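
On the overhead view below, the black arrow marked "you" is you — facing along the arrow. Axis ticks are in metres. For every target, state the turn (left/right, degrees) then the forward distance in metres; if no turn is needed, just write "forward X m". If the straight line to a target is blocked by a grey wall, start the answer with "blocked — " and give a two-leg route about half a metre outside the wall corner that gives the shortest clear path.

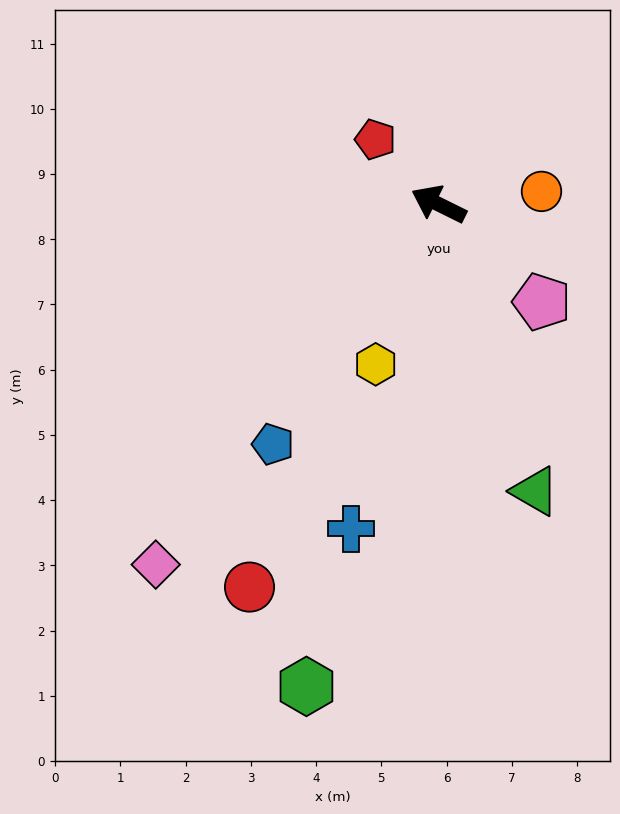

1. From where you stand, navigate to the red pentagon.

turn right 19°, forward 1.4 m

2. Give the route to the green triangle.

turn left 135°, forward 4.6 m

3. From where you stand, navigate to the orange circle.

turn right 147°, forward 1.6 m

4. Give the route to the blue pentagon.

turn left 82°, forward 4.5 m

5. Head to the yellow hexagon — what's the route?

turn left 95°, forward 2.6 m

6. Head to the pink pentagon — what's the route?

turn left 163°, forward 2.2 m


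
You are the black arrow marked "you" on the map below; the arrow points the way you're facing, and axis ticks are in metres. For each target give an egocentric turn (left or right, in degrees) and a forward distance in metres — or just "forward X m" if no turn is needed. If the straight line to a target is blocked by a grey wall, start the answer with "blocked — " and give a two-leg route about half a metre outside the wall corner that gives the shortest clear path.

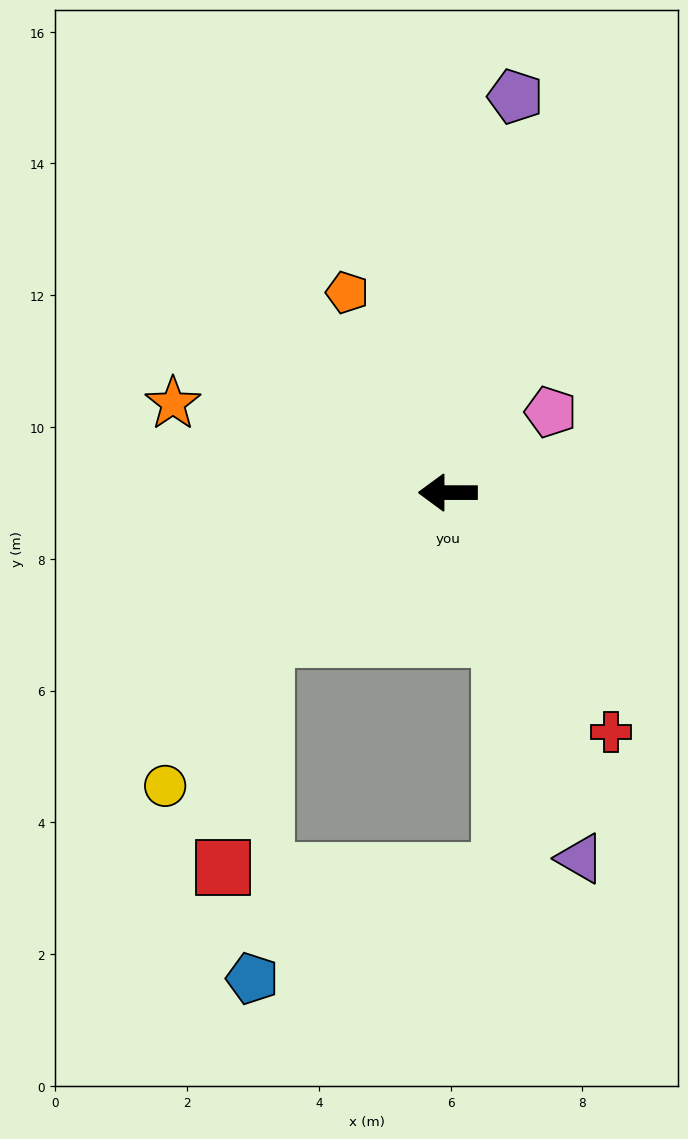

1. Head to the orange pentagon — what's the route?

turn right 63°, forward 3.4 m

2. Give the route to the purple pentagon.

turn right 100°, forward 6.1 m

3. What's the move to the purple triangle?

turn left 110°, forward 5.9 m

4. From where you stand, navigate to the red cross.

turn left 124°, forward 4.4 m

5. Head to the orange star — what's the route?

turn right 18°, forward 4.4 m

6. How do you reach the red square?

blocked — turn left 39°, forward 3.5 m, then turn left 40°, forward 3.5 m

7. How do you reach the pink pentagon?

turn right 142°, forward 2.0 m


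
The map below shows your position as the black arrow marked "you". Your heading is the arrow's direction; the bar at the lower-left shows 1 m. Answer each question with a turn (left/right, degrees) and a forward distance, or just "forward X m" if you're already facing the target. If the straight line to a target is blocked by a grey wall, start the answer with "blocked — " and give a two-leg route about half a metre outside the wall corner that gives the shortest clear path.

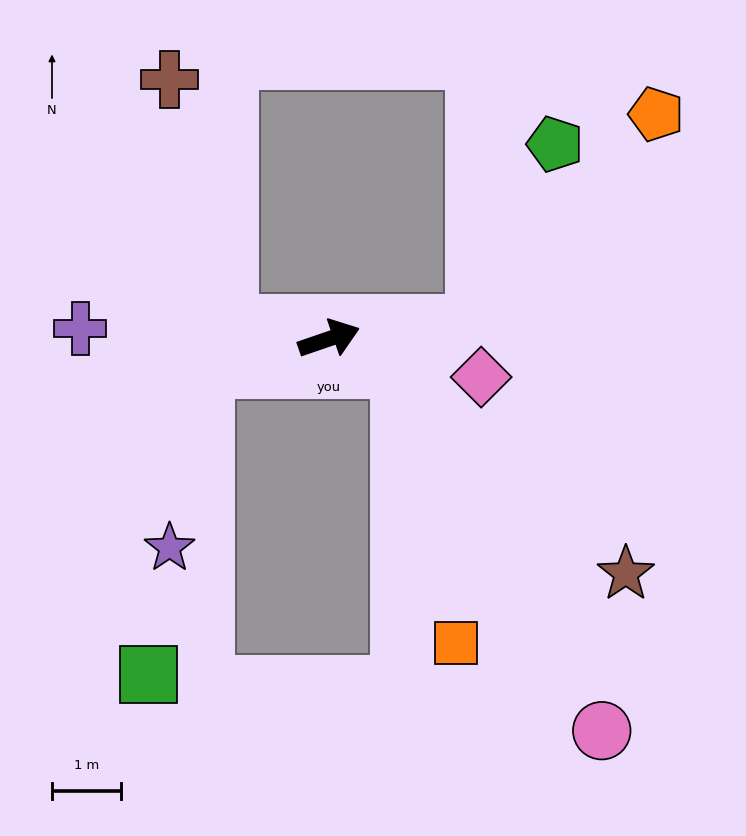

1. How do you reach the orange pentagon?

blocked — turn right 13°, forward 2.1 m, then turn left 43°, forward 4.0 m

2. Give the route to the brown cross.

blocked — turn left 153°, forward 1.5 m, then turn right 68°, forward 3.6 m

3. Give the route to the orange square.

blocked — turn right 42°, forward 1.1 m, then turn right 56°, forward 4.0 m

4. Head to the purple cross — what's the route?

turn left 159°, forward 3.6 m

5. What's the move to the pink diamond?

turn right 33°, forward 2.3 m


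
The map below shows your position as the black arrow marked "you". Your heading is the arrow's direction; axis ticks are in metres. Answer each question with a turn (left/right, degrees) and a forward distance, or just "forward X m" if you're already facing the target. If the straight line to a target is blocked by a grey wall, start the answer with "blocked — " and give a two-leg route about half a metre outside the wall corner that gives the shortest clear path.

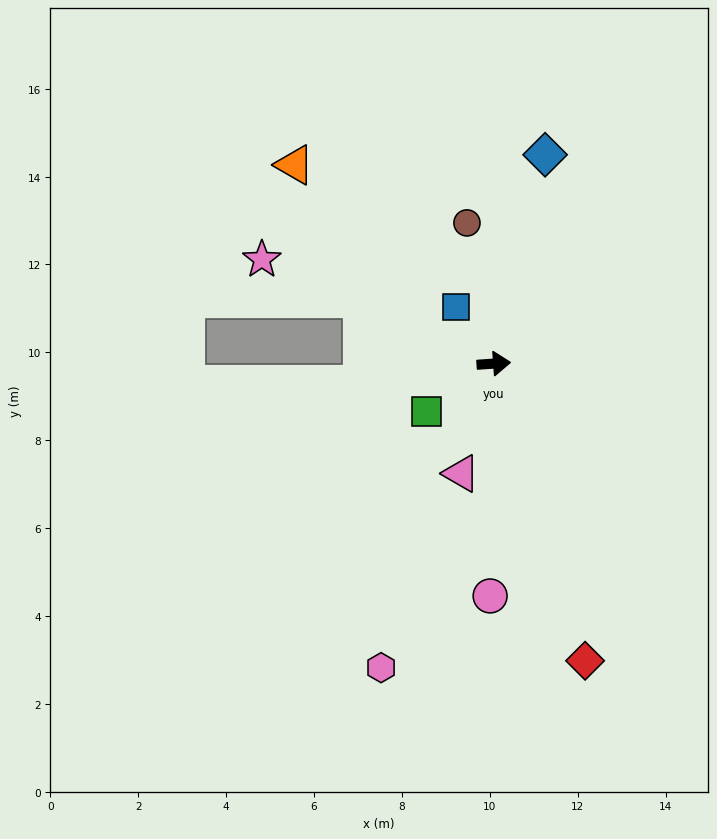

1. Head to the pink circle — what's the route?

turn right 95°, forward 5.3 m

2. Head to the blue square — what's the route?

turn left 120°, forward 1.6 m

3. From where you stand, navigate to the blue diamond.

turn left 72°, forward 4.9 m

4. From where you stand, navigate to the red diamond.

turn right 77°, forward 7.1 m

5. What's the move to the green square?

turn right 148°, forward 1.9 m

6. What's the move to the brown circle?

turn left 97°, forward 3.3 m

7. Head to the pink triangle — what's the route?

turn right 111°, forward 2.6 m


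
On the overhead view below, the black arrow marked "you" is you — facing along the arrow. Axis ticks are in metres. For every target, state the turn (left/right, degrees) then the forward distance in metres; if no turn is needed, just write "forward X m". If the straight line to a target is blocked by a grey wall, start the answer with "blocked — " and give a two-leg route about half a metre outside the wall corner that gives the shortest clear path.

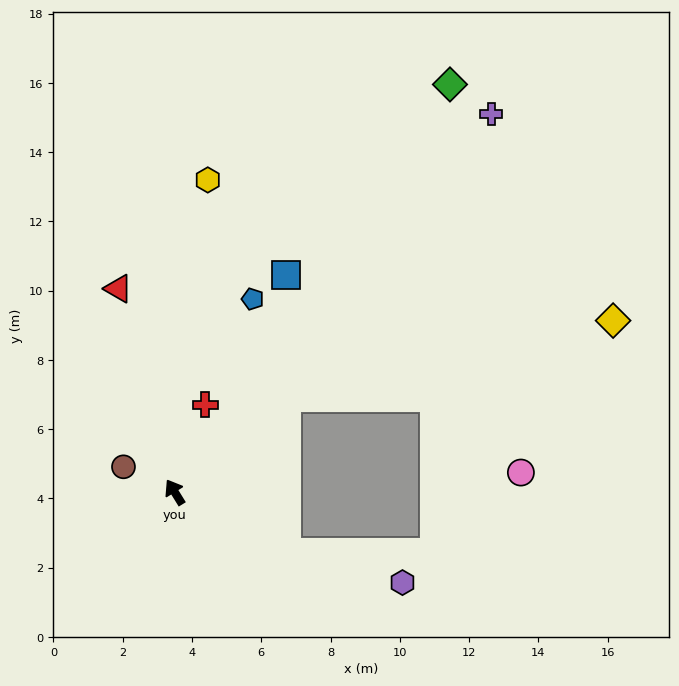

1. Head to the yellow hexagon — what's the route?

turn right 38°, forward 9.1 m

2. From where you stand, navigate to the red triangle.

turn right 16°, forward 6.1 m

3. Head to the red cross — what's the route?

turn right 51°, forward 2.7 m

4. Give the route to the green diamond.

turn right 66°, forward 14.2 m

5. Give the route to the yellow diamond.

blocked — turn right 81°, forward 4.2 m, then turn right 27°, forward 9.7 m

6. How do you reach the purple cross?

turn right 72°, forward 14.2 m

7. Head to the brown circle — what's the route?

turn left 32°, forward 1.7 m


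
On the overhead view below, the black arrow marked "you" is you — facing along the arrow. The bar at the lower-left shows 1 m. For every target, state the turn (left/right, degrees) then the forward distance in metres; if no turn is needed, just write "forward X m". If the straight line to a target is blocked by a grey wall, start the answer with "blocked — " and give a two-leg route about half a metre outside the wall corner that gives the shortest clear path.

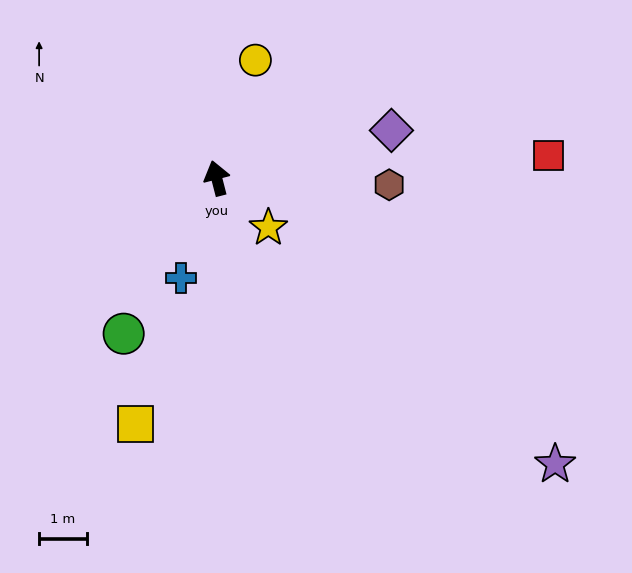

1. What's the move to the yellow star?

turn right 148°, forward 1.5 m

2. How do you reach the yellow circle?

turn right 33°, forward 2.6 m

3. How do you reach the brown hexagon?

turn right 107°, forward 3.6 m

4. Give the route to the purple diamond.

turn right 89°, forward 3.8 m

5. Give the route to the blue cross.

turn left 146°, forward 2.2 m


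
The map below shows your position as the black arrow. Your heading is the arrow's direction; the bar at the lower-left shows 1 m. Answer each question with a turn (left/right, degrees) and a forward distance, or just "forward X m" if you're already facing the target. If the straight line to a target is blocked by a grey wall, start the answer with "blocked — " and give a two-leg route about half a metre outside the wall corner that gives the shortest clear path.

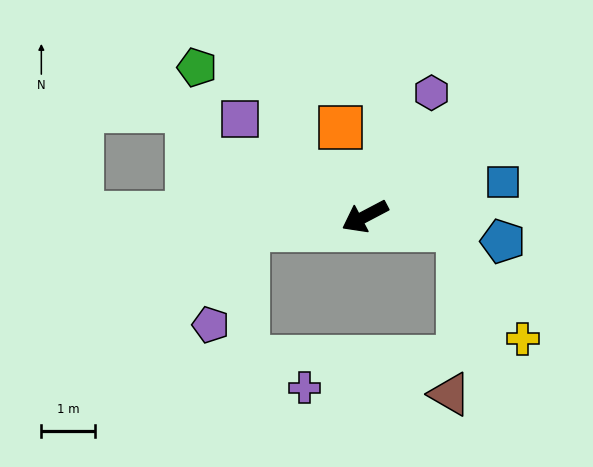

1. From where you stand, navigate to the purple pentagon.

blocked — turn right 22°, forward 2.2 m, then turn left 63°, forward 1.9 m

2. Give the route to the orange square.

turn right 102°, forward 1.7 m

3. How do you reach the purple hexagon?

turn right 146°, forward 2.6 m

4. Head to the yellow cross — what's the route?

blocked — turn left 144°, forward 1.8 m, then turn right 51°, forward 2.4 m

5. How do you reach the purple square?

turn right 66°, forward 3.0 m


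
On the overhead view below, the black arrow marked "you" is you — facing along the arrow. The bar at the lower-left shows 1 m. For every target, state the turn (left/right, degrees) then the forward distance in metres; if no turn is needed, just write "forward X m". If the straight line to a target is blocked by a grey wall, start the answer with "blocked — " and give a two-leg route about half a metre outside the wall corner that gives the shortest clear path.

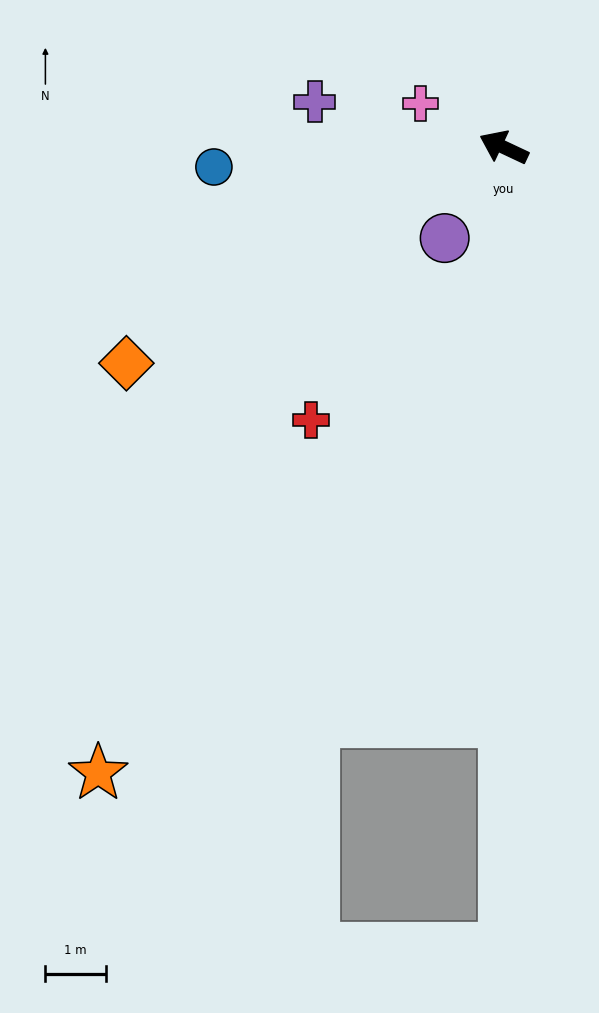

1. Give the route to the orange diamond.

turn left 55°, forward 7.2 m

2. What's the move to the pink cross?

turn right 3°, forward 1.6 m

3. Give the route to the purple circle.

turn left 82°, forward 1.8 m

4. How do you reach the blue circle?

turn left 29°, forward 4.8 m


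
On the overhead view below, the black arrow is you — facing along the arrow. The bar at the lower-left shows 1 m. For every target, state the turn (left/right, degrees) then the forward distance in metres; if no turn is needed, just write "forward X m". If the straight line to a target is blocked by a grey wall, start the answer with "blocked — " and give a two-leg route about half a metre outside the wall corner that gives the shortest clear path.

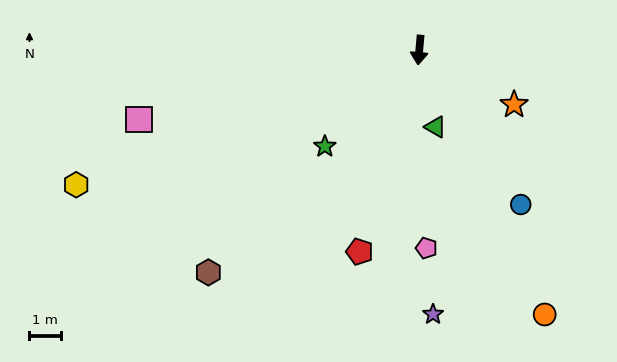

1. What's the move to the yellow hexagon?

turn right 64°, forward 11.8 m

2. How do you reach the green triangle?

turn left 17°, forward 2.5 m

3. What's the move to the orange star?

turn left 65°, forward 3.5 m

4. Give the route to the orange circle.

turn left 30°, forward 9.4 m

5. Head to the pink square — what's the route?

turn right 71°, forward 9.2 m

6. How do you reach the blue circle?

turn left 38°, forward 5.9 m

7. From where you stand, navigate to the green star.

turn right 39°, forward 4.3 m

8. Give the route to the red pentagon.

turn right 12°, forward 6.7 m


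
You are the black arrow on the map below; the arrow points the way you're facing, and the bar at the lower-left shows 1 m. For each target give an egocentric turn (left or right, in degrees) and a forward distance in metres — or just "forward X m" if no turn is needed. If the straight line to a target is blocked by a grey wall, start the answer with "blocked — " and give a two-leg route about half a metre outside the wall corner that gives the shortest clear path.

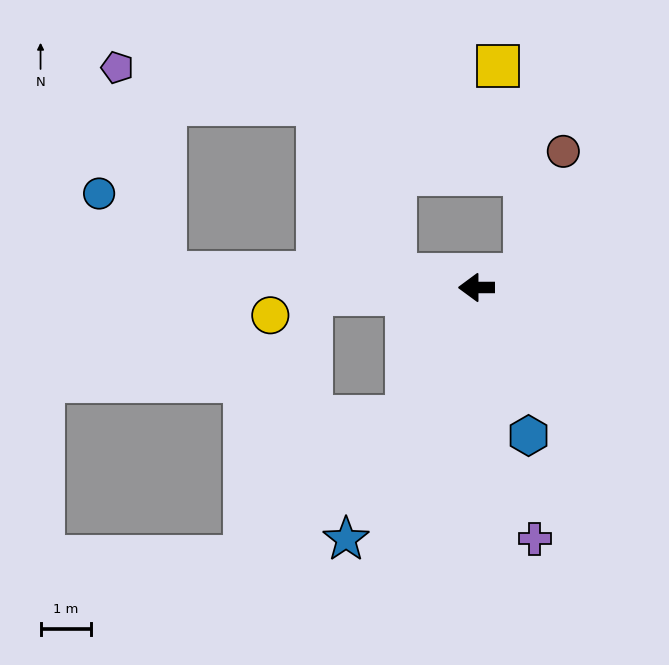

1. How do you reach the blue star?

turn left 63°, forward 5.7 m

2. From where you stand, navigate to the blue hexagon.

turn left 109°, forward 3.1 m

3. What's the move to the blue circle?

blocked — turn right 3°, forward 6.2 m, then turn right 47°, forward 2.1 m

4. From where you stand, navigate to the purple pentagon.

blocked — turn right 3°, forward 6.2 m, then turn right 74°, forward 4.2 m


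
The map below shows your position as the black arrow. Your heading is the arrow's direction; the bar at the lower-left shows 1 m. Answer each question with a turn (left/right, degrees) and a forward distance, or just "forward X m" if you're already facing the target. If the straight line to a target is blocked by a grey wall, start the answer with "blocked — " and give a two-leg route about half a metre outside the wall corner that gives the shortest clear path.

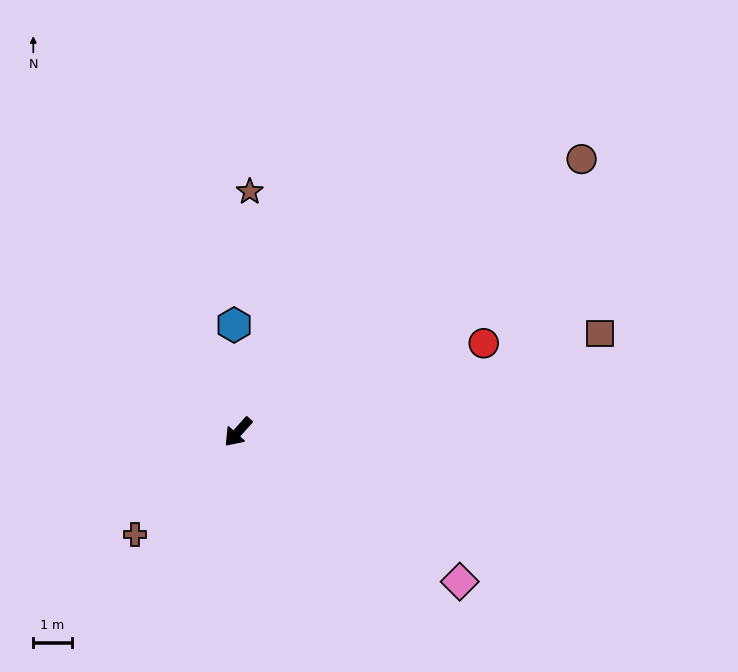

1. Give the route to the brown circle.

turn left 170°, forward 11.4 m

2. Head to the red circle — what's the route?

turn left 152°, forward 6.8 m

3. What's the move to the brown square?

turn left 147°, forward 9.7 m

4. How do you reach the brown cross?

turn right 3°, forward 3.8 m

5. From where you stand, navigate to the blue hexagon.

turn right 136°, forward 2.8 m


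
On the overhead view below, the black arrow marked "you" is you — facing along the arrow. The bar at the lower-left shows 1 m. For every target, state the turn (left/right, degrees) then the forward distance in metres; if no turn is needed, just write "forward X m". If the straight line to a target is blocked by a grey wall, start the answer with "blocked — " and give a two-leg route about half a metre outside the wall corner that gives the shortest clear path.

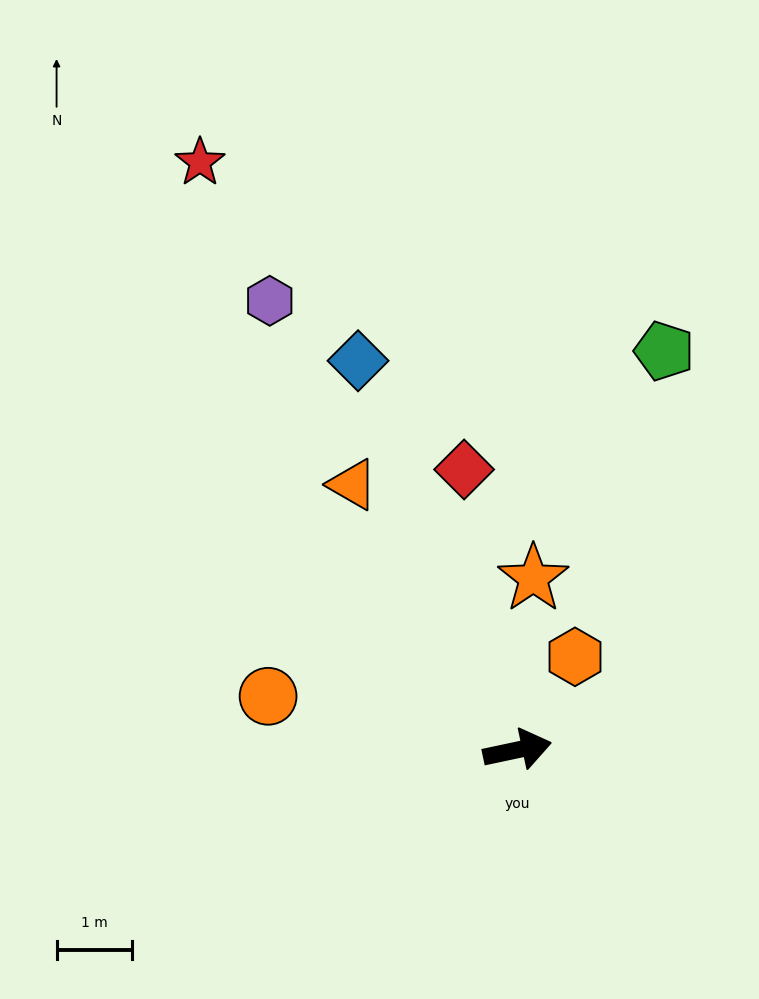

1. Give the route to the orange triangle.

turn left 110°, forward 4.1 m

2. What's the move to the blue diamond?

turn left 100°, forward 5.6 m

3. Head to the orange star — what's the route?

turn left 73°, forward 2.3 m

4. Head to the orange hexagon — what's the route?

turn left 46°, forward 1.4 m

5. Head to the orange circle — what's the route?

turn left 156°, forward 3.4 m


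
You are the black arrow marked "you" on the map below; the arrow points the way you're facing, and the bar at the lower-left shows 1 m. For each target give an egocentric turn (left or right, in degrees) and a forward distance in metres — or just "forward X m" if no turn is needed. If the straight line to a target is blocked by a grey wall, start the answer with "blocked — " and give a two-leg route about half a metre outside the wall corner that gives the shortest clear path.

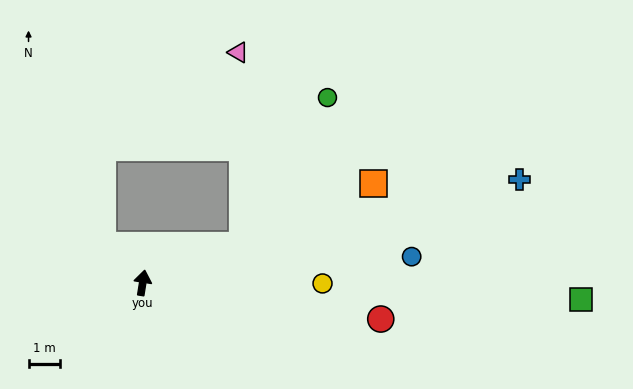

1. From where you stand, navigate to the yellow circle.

turn right 81°, forward 5.6 m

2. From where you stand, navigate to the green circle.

blocked — turn right 61°, forward 3.3 m, then turn left 40°, forward 5.3 m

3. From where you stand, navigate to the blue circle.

turn right 75°, forward 8.5 m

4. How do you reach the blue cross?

turn right 66°, forward 12.2 m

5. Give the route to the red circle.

turn right 90°, forward 7.5 m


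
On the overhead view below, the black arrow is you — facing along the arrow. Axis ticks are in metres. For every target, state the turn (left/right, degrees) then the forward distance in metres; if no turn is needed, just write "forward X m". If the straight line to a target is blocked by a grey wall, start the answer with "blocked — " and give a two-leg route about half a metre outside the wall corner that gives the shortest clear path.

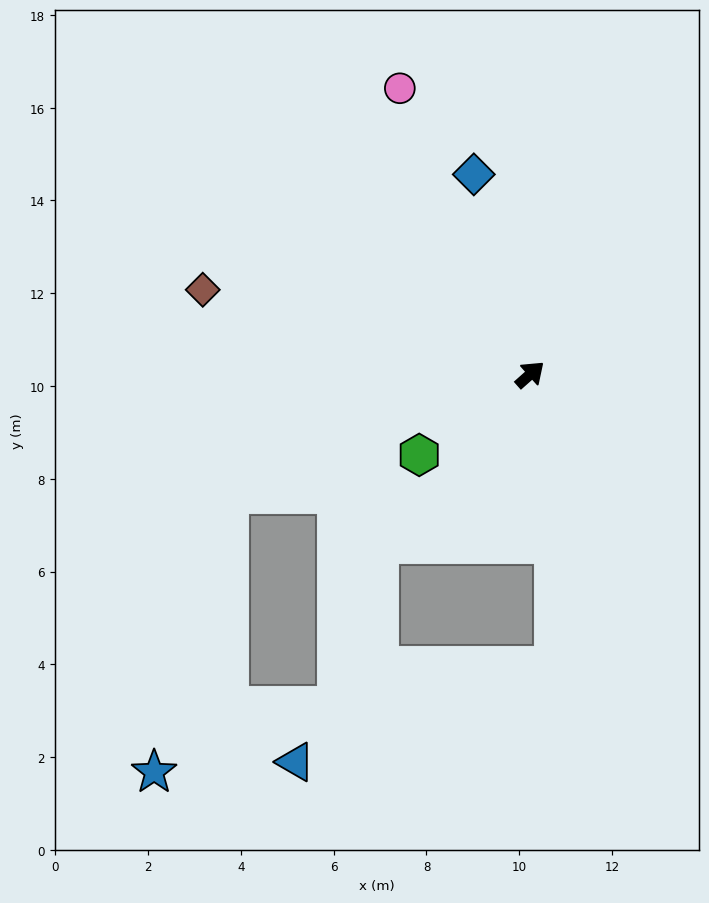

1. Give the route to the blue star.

blocked — turn left 160°, forward 7.0 m, then turn left 53°, forward 6.2 m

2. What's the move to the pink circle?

turn left 73°, forward 6.8 m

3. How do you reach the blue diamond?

turn left 64°, forward 4.5 m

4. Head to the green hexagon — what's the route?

turn left 174°, forward 3.0 m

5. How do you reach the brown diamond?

turn left 124°, forward 7.3 m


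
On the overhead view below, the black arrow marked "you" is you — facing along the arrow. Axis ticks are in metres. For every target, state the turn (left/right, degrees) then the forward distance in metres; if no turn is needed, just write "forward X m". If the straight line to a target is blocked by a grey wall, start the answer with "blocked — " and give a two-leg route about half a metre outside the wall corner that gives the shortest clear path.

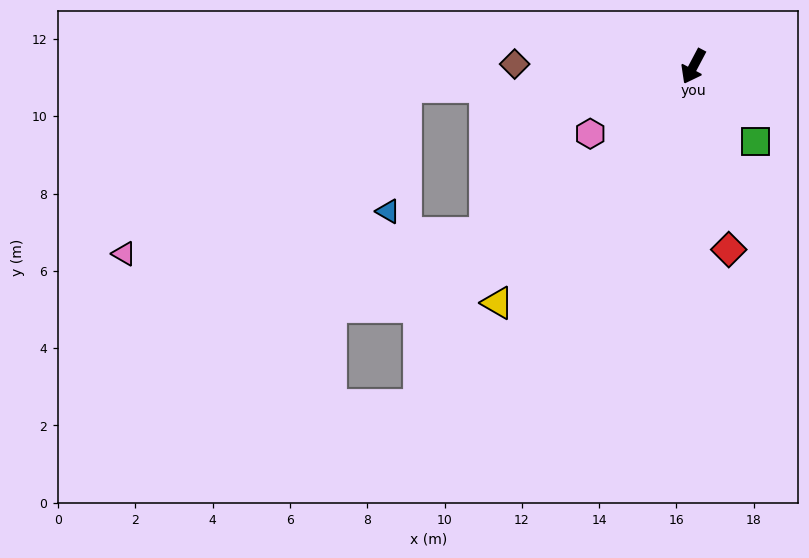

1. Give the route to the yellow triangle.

turn right 12°, forward 7.9 m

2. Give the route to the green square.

turn left 68°, forward 2.5 m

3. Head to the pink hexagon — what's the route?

turn right 29°, forward 3.2 m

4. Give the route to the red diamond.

turn left 39°, forward 4.8 m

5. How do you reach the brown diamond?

turn right 63°, forward 4.6 m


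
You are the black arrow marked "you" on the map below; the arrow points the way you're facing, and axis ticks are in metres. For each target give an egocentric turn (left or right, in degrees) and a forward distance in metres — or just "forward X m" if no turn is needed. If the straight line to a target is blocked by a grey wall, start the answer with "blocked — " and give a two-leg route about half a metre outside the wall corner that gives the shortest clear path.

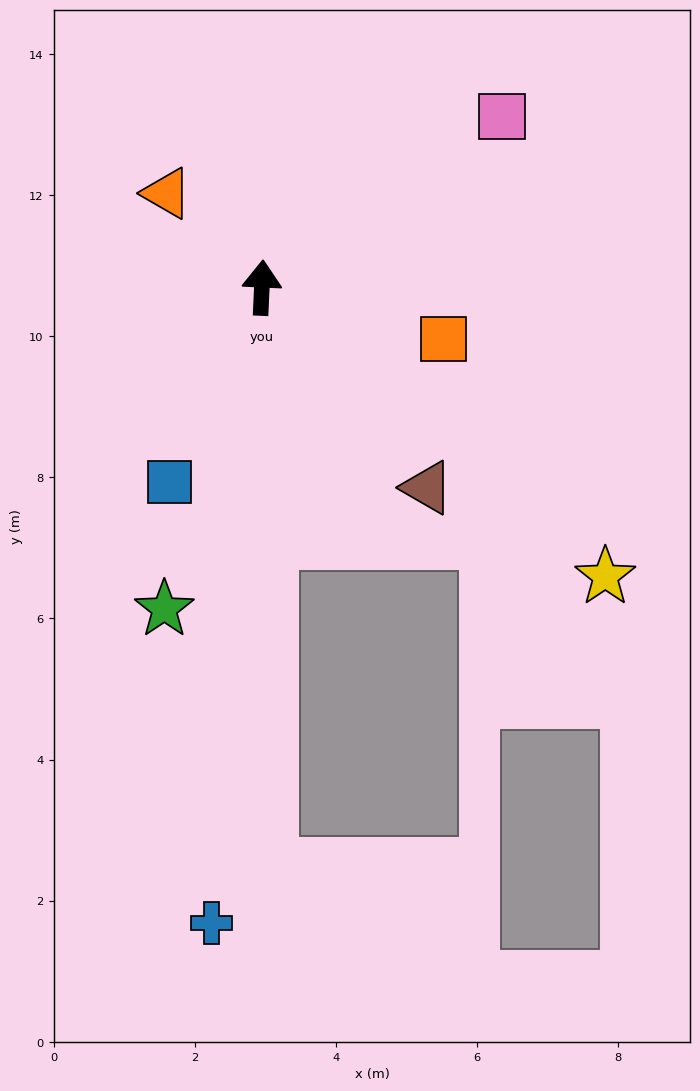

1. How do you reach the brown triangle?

turn right 138°, forward 3.7 m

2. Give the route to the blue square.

turn left 157°, forward 3.1 m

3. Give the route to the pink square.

turn right 52°, forward 4.2 m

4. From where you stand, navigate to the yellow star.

turn right 127°, forward 6.4 m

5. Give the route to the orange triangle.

turn left 48°, forward 1.9 m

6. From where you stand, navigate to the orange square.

turn right 103°, forward 2.7 m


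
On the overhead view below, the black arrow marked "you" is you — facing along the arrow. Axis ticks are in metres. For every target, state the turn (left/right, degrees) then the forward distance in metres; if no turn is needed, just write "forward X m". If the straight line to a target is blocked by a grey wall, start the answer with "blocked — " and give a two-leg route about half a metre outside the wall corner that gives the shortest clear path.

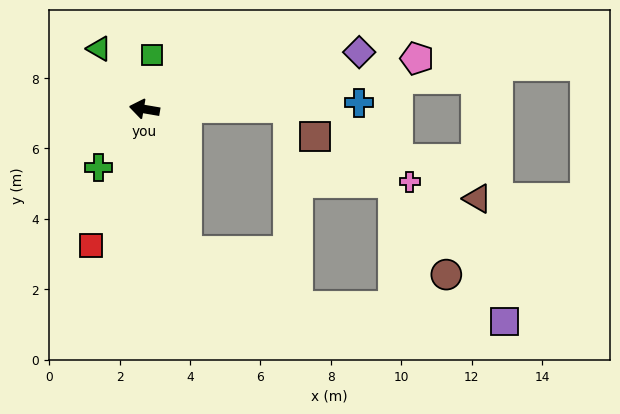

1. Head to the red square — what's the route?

turn left 78°, forward 4.2 m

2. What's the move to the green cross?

turn left 62°, forward 2.1 m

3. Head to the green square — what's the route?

turn right 88°, forward 1.5 m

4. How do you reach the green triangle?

turn right 43°, forward 2.1 m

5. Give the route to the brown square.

blocked — turn right 170°, forward 4.1 m, then turn right 46°, forward 1.1 m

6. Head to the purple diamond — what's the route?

turn right 155°, forward 6.3 m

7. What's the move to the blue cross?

turn right 169°, forward 6.1 m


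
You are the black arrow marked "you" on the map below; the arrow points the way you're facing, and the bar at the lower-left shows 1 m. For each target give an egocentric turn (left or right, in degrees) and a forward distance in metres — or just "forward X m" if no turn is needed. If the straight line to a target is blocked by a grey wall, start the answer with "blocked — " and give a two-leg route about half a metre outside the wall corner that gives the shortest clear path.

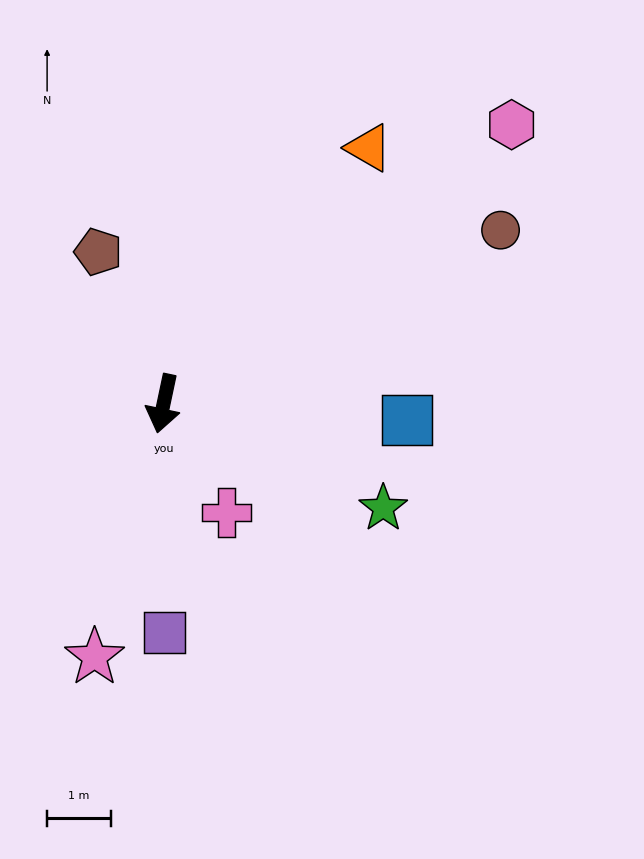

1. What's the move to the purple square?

turn left 12°, forward 3.6 m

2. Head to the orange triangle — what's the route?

turn left 153°, forward 5.1 m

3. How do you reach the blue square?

turn left 98°, forward 3.8 m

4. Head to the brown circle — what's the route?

turn left 129°, forward 5.9 m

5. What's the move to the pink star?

turn right 3°, forward 4.1 m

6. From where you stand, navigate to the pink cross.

turn left 42°, forward 2.0 m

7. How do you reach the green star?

turn left 77°, forward 3.8 m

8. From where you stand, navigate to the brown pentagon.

turn right 145°, forward 2.6 m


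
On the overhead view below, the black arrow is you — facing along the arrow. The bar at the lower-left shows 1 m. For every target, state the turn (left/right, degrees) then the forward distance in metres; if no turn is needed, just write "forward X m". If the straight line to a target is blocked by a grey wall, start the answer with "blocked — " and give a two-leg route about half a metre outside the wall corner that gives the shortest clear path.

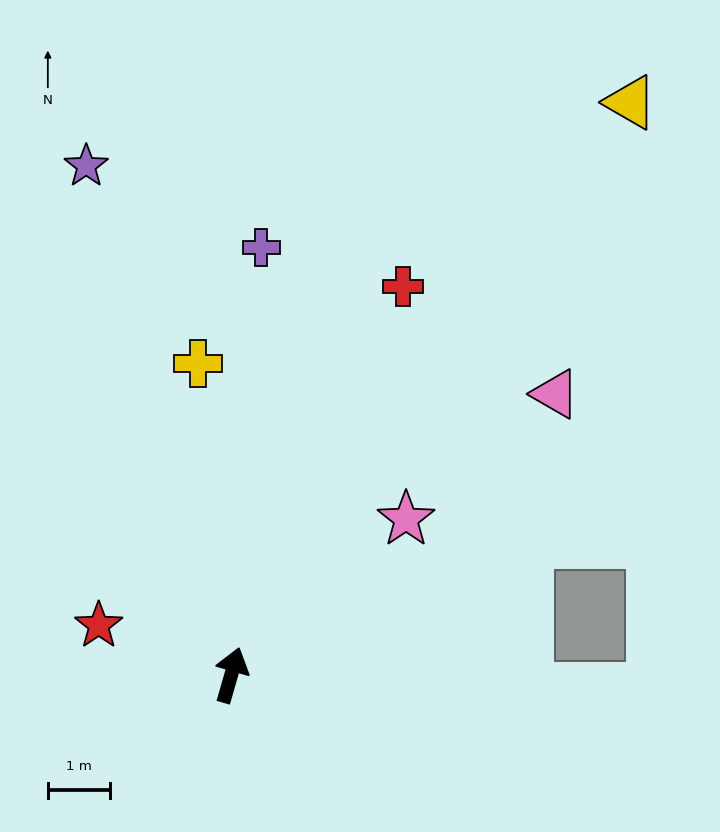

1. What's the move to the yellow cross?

turn left 22°, forward 5.1 m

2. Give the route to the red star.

turn left 86°, forward 2.3 m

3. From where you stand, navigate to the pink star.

turn right 32°, forward 3.8 m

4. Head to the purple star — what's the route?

turn left 32°, forward 8.5 m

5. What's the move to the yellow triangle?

turn right 19°, forward 11.3 m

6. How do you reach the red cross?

turn right 8°, forward 6.9 m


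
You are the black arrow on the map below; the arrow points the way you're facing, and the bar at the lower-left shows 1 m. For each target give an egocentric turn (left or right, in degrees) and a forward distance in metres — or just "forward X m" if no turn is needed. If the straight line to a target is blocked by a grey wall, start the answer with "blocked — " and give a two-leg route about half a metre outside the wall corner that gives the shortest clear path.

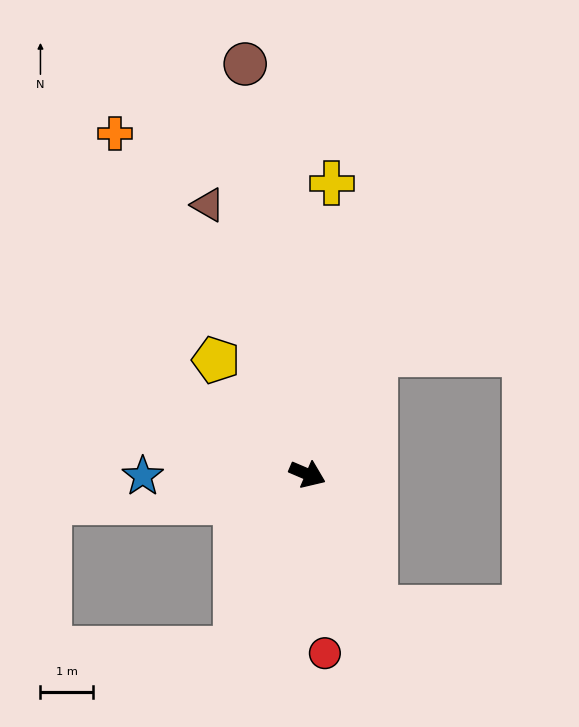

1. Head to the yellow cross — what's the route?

turn left 108°, forward 5.6 m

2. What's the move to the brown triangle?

turn left 133°, forward 5.5 m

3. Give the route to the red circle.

turn right 61°, forward 3.4 m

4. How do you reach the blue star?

turn right 156°, forward 3.2 m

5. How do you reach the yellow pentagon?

turn left 152°, forward 2.8 m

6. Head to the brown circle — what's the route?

turn left 122°, forward 7.9 m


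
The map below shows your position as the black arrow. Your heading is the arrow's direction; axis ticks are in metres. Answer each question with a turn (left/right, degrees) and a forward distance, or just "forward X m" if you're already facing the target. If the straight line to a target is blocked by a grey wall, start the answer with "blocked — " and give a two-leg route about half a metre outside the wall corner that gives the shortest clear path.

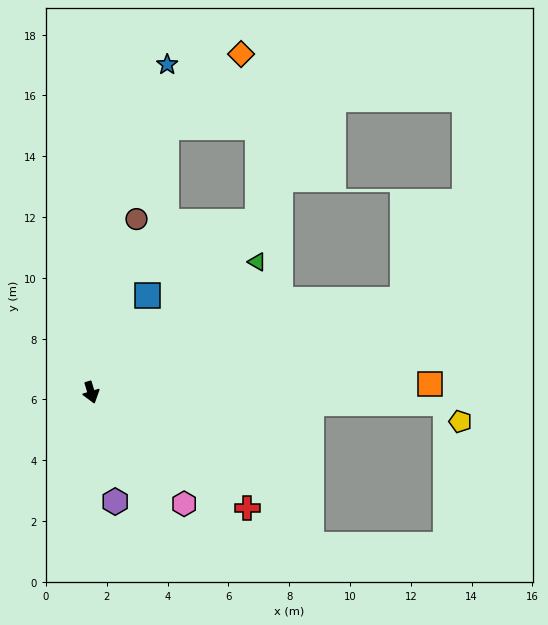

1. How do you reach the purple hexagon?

turn right 4°, forward 3.7 m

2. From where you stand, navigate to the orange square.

turn left 75°, forward 11.1 m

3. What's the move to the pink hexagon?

turn left 23°, forward 4.8 m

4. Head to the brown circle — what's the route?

turn left 149°, forward 5.9 m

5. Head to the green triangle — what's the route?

turn left 111°, forward 6.9 m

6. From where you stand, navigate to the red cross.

turn left 37°, forward 6.4 m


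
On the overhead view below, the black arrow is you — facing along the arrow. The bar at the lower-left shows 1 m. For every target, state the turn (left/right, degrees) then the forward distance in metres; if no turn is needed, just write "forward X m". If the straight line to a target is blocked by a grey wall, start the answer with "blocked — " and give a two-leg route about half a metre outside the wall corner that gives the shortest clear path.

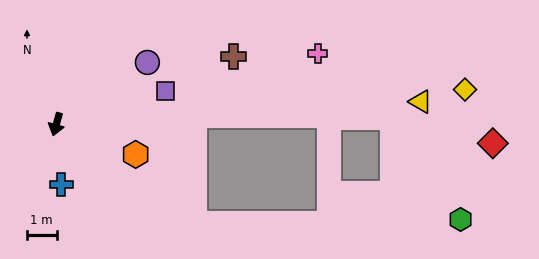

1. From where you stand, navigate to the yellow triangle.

turn left 109°, forward 12.3 m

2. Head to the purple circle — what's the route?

turn left 140°, forward 3.7 m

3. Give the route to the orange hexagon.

turn left 85°, forward 2.9 m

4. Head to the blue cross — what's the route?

turn left 20°, forward 2.0 m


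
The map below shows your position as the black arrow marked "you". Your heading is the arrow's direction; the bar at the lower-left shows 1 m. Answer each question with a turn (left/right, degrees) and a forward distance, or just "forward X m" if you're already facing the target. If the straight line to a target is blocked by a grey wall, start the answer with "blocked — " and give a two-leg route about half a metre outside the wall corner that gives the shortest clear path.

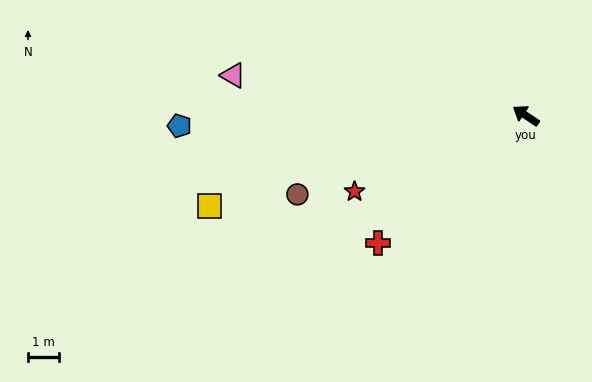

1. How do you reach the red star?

turn left 58°, forward 6.1 m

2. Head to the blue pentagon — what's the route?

turn left 35°, forward 11.3 m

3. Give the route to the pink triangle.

turn left 26°, forward 9.6 m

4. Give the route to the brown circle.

turn left 53°, forward 7.9 m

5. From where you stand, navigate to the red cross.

turn left 75°, forward 6.4 m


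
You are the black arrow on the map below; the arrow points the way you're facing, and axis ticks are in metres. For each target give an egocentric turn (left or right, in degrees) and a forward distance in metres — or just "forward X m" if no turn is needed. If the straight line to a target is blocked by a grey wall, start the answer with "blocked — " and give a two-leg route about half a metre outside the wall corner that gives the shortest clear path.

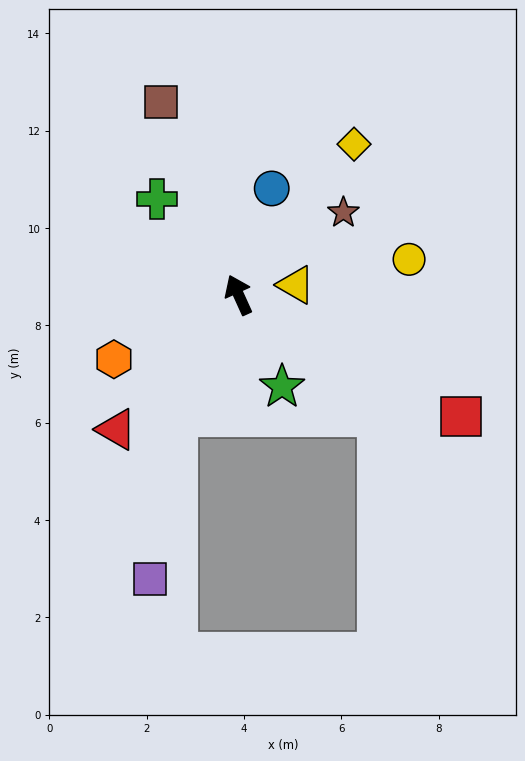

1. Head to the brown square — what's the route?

turn right 2°, forward 4.3 m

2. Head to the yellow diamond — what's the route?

turn right 62°, forward 3.9 m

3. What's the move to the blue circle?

turn right 42°, forward 2.3 m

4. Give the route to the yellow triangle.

turn right 105°, forward 1.2 m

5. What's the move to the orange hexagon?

turn left 93°, forward 2.9 m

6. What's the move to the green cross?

turn left 16°, forward 2.6 m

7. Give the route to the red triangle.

turn left 113°, forward 3.7 m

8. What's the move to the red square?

turn right 143°, forward 5.2 m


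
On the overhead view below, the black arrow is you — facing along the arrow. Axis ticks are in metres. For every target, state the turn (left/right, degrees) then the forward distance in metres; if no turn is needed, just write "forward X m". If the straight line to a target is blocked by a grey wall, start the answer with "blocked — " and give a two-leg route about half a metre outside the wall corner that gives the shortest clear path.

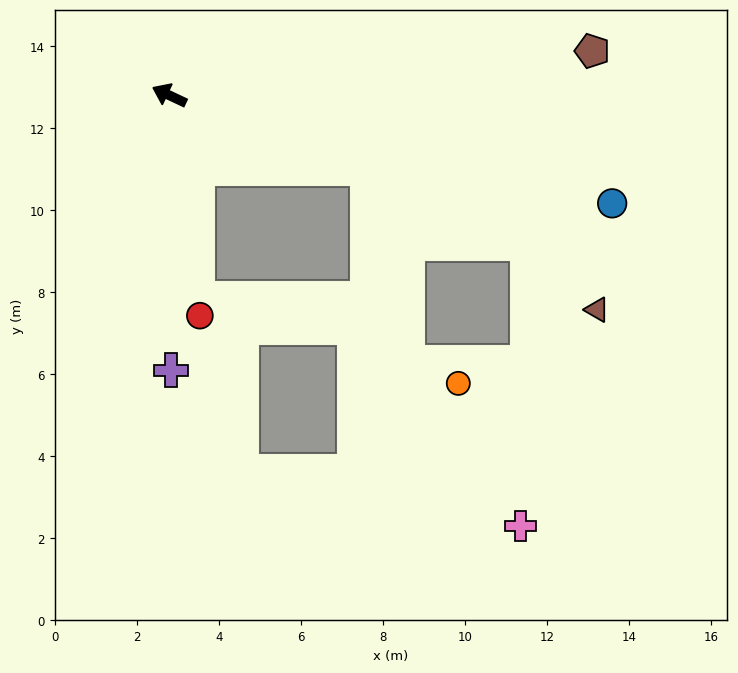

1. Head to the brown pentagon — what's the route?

turn right 149°, forward 10.4 m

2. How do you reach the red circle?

turn left 123°, forward 5.4 m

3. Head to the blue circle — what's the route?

turn right 169°, forward 11.1 m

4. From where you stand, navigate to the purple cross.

turn left 115°, forward 6.7 m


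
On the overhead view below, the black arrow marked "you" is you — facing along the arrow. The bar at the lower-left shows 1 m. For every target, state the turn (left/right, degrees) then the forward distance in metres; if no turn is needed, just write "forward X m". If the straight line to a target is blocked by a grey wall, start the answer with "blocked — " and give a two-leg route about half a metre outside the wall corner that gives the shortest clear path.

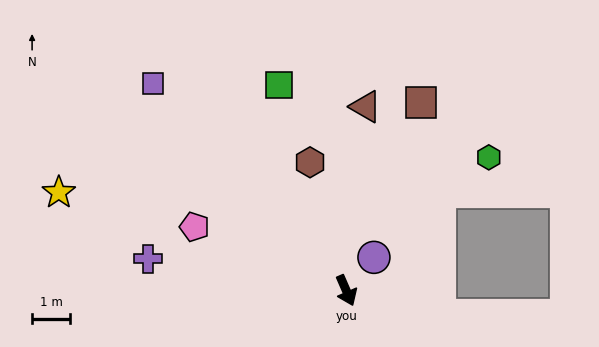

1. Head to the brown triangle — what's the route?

turn left 150°, forward 4.9 m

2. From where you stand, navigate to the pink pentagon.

turn right 136°, forward 4.4 m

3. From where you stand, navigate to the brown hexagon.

turn left 172°, forward 3.5 m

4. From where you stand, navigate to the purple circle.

turn left 117°, forward 1.1 m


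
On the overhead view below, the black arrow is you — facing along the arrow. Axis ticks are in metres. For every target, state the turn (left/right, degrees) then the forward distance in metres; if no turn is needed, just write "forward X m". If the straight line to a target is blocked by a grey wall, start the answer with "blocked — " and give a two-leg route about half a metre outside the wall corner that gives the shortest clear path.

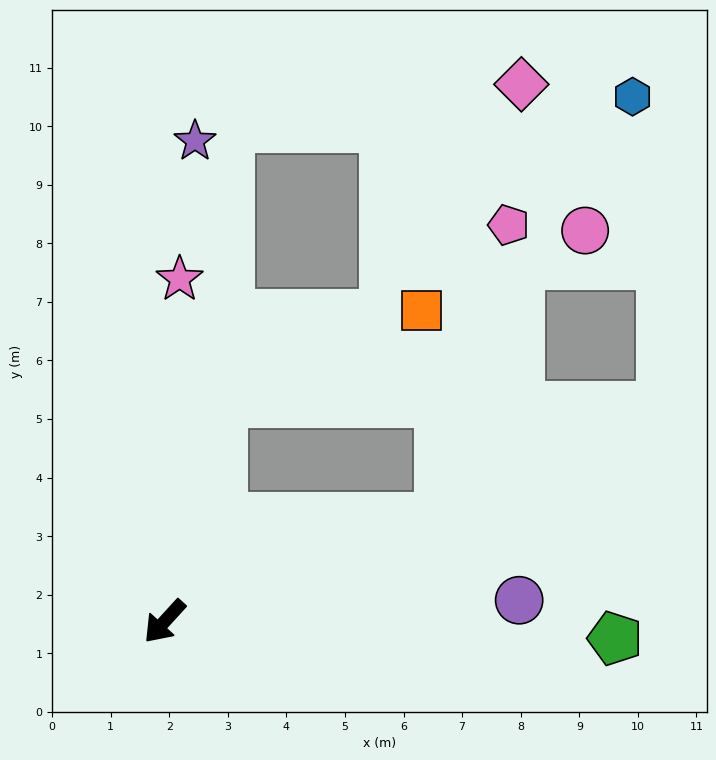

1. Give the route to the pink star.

turn right 140°, forward 5.9 m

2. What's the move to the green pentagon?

turn left 130°, forward 7.7 m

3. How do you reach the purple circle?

turn left 136°, forward 6.1 m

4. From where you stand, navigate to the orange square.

blocked — turn right 152°, forward 3.9 m, then turn right 51°, forward 3.7 m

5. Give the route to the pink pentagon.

blocked — turn left 153°, forward 5.0 m, then turn left 56°, forward 5.1 m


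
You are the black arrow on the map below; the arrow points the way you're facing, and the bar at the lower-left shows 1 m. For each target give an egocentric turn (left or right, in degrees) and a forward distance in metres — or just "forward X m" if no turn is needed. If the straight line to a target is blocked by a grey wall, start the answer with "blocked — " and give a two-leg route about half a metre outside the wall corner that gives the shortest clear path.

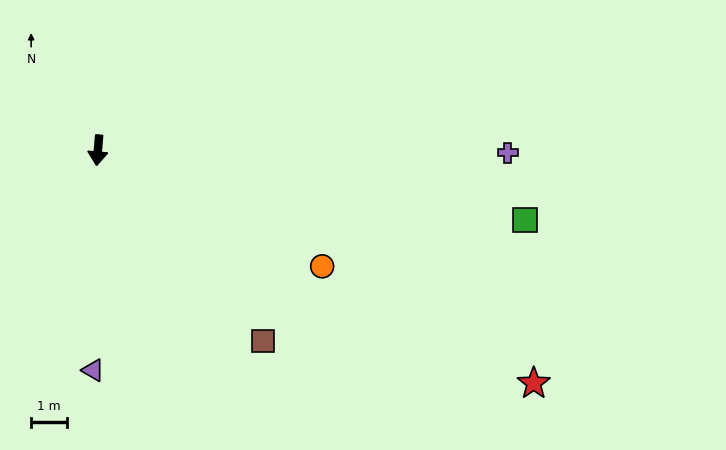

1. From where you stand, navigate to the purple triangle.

turn left 4°, forward 6.2 m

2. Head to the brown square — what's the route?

turn left 46°, forward 7.1 m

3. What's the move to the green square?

turn left 86°, forward 12.2 m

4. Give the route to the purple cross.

turn left 95°, forward 11.5 m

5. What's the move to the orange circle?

turn left 68°, forward 7.1 m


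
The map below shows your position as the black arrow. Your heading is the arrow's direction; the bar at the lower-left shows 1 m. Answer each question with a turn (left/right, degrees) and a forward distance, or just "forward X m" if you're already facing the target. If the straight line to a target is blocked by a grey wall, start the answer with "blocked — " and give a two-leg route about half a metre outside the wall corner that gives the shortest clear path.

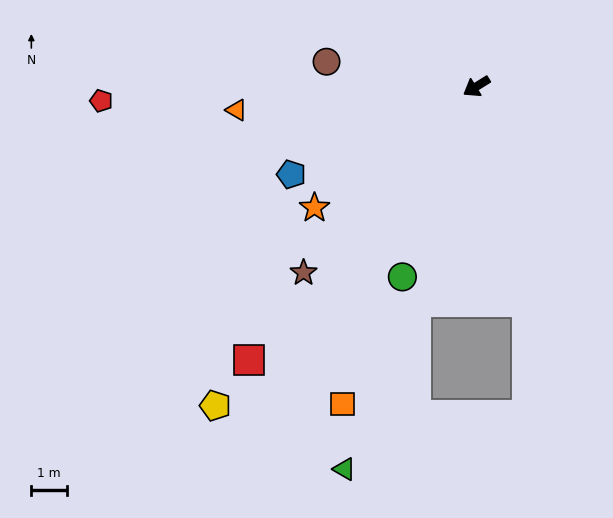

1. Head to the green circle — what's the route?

turn left 37°, forward 5.7 m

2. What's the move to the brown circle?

turn right 41°, forward 4.2 m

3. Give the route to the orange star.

turn left 5°, forward 5.6 m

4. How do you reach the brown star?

turn left 15°, forward 7.1 m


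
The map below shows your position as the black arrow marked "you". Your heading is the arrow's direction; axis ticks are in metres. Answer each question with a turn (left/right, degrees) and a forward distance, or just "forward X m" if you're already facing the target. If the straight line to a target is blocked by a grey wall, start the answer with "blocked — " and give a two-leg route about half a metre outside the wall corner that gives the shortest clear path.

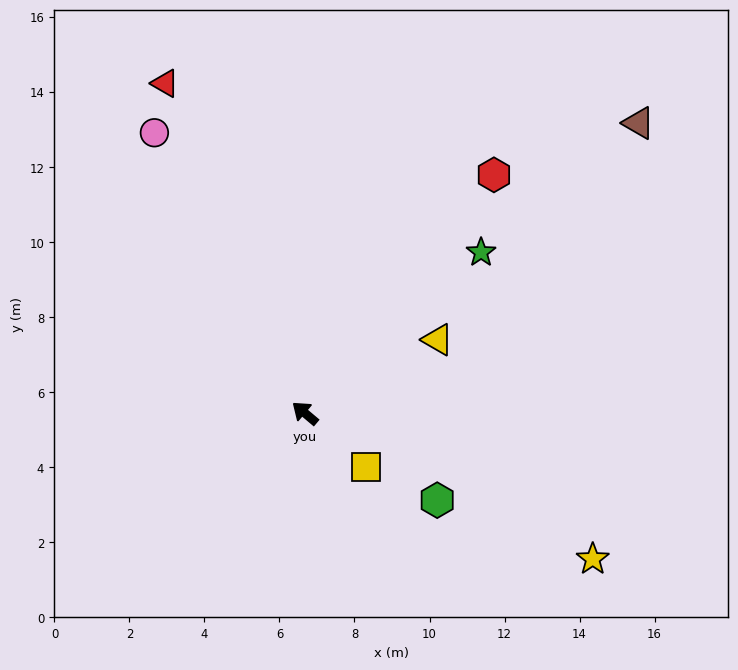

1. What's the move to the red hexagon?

turn right 88°, forward 8.1 m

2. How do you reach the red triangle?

turn right 27°, forward 9.6 m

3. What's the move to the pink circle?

turn right 22°, forward 8.5 m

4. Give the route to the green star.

turn right 98°, forward 6.4 m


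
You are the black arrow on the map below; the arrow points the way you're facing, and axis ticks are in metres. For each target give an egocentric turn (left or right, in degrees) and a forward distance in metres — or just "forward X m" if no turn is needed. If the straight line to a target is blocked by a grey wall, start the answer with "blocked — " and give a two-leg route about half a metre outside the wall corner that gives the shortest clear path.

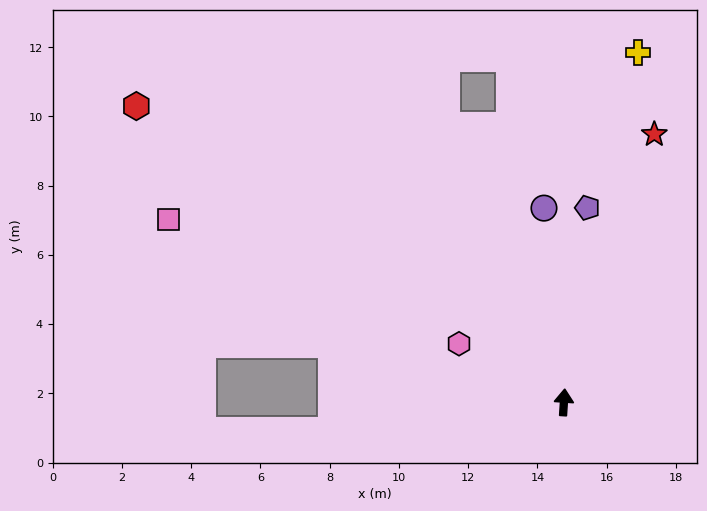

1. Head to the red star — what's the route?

turn right 15°, forward 8.2 m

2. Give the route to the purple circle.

turn left 10°, forward 5.6 m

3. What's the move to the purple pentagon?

turn right 3°, forward 5.7 m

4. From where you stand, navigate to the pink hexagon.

turn left 64°, forward 3.5 m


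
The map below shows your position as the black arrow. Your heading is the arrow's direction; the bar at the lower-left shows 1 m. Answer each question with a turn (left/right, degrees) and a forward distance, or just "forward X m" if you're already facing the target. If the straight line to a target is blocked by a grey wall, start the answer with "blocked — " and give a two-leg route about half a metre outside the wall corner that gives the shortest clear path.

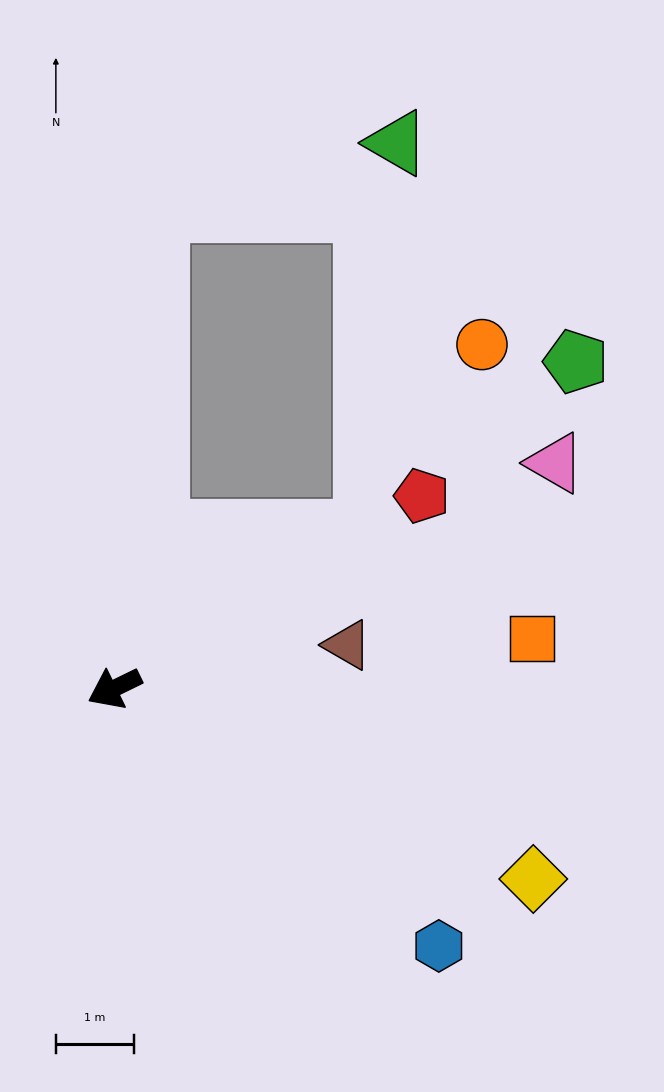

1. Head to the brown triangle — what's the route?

turn left 164°, forward 3.0 m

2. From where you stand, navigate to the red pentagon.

turn right 174°, forward 4.6 m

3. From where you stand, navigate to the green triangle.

blocked — turn right 174°, forward 3.8 m, then turn left 54°, forward 5.0 m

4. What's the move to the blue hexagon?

turn left 115°, forward 5.3 m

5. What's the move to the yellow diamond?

turn left 129°, forward 5.9 m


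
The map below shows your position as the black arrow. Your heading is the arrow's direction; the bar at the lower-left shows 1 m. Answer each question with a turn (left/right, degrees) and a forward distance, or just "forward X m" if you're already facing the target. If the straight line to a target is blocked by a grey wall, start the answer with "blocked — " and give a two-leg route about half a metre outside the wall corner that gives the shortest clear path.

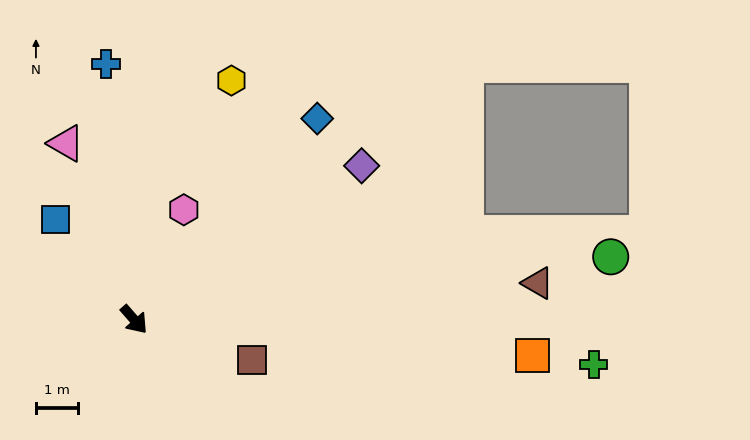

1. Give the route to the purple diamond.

turn left 83°, forward 6.5 m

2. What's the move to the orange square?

turn left 44°, forward 9.5 m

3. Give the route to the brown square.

turn left 30°, forward 3.0 m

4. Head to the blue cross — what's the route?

turn left 145°, forward 6.1 m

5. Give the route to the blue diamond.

turn left 96°, forward 6.5 m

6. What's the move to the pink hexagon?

turn left 114°, forward 2.9 m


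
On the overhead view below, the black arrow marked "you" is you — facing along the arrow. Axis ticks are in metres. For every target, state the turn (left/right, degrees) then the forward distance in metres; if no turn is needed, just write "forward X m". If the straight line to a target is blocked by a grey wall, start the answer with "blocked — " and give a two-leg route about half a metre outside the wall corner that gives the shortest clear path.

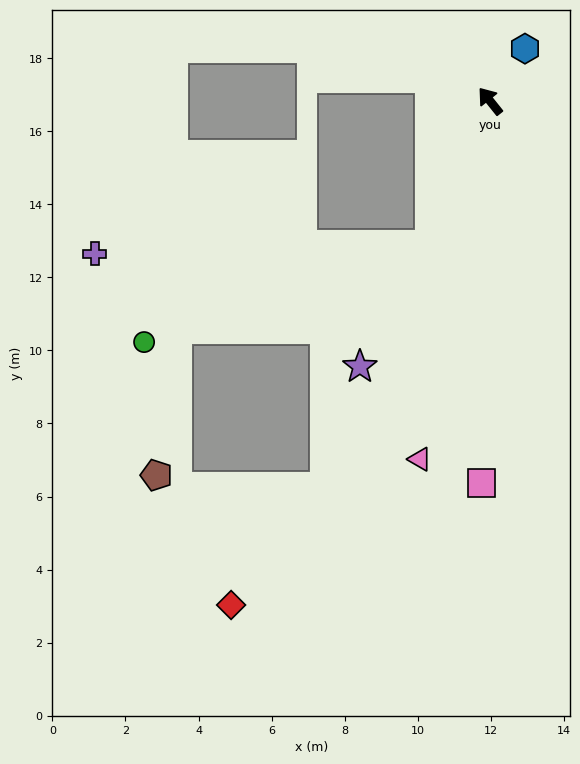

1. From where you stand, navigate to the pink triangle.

turn left 130°, forward 10.0 m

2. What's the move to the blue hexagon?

turn right 72°, forward 1.7 m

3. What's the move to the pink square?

turn left 140°, forward 10.5 m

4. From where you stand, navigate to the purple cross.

blocked — turn left 119°, forward 4.3 m, then turn right 66°, forward 9.2 m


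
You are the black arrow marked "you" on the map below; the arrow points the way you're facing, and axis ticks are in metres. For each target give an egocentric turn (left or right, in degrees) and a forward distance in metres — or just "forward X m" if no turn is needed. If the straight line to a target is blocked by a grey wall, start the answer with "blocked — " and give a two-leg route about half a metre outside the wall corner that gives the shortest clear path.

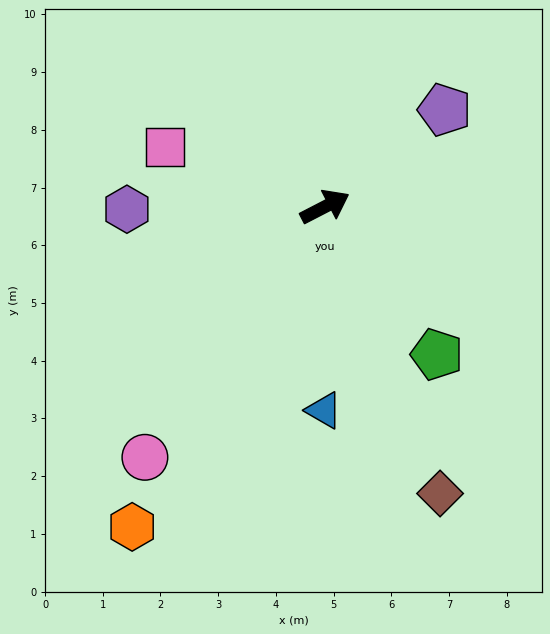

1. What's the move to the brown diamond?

turn right 95°, forward 5.4 m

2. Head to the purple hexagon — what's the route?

turn left 153°, forward 3.4 m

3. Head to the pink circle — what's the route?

turn right 153°, forward 5.3 m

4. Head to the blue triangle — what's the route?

turn right 118°, forward 3.5 m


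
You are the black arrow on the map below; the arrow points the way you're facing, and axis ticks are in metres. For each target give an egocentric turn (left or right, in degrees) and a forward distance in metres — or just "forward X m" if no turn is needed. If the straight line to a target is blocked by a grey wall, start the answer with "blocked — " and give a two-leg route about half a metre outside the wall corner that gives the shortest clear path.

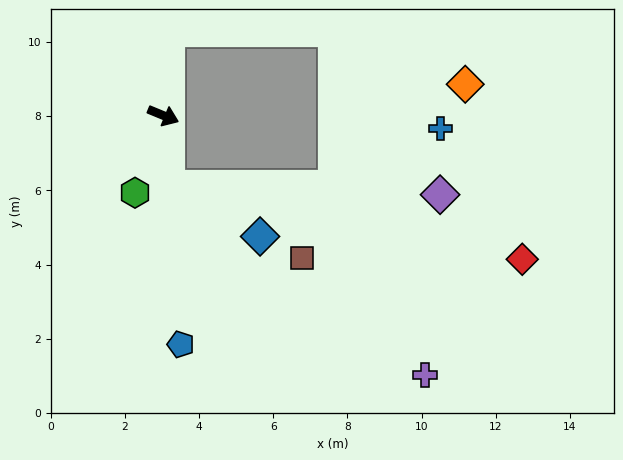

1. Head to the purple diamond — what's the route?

blocked — turn right 63°, forward 1.9 m, then turn left 84°, forward 7.3 m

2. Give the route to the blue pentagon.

turn right 63°, forward 6.2 m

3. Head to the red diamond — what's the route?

blocked — turn right 63°, forward 1.9 m, then turn left 74°, forward 9.7 m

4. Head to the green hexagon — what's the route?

turn right 88°, forward 2.2 m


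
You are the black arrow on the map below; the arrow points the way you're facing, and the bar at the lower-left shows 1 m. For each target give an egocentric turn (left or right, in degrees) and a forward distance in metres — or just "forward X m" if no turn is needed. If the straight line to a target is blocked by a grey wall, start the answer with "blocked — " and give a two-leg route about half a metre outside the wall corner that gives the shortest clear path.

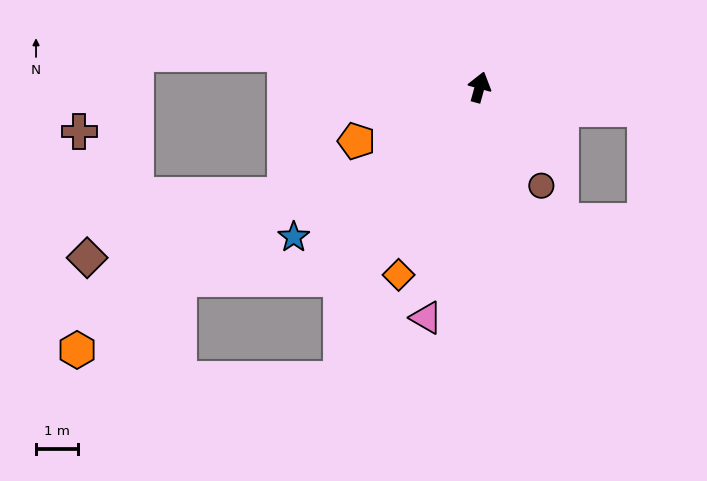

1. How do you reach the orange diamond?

turn left 172°, forward 4.9 m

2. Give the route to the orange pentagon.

turn left 129°, forward 3.2 m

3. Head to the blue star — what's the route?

turn left 144°, forward 5.7 m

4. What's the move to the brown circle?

turn right 133°, forward 2.8 m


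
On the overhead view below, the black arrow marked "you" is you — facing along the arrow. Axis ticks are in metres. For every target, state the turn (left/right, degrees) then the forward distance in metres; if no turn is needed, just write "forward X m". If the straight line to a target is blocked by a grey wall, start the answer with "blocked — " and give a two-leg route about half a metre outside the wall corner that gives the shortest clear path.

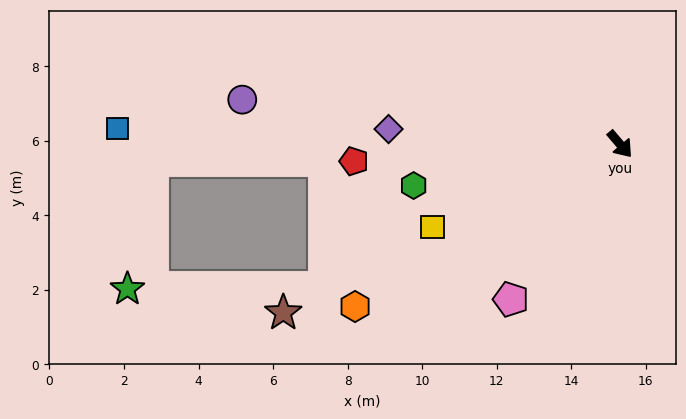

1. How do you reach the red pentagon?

turn right 127°, forward 7.2 m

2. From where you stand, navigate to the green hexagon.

turn right 119°, forward 5.6 m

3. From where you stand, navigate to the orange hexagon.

turn right 99°, forward 8.3 m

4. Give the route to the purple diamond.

turn right 134°, forward 6.2 m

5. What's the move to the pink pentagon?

turn right 76°, forward 5.1 m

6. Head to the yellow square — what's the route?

turn right 107°, forward 5.5 m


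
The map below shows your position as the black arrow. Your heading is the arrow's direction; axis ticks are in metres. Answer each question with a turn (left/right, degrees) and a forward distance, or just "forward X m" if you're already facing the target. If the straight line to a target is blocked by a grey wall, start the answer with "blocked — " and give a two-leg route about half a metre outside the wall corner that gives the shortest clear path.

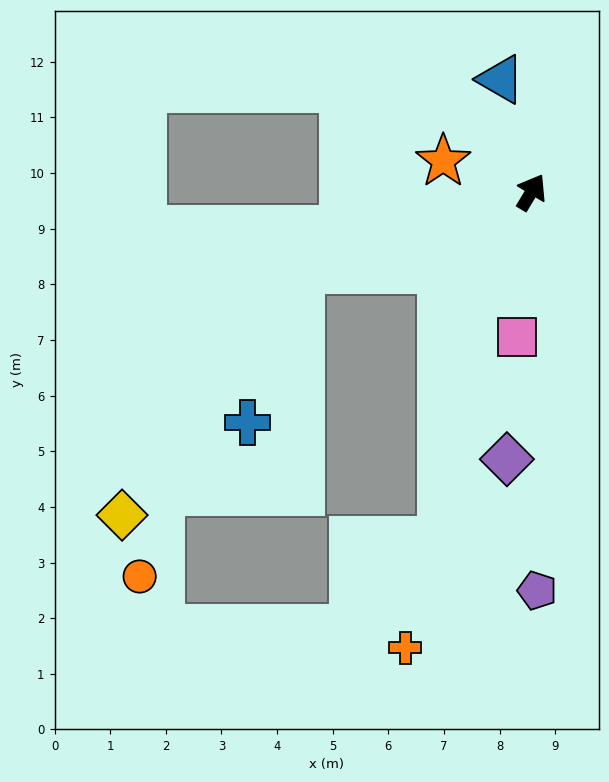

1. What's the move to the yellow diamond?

blocked — turn left 140°, forward 4.4 m, then turn left 35°, forward 5.5 m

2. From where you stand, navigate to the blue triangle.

turn left 46°, forward 2.1 m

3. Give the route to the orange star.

turn left 102°, forward 1.7 m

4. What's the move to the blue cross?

blocked — turn left 140°, forward 4.4 m, then turn left 52°, forward 2.9 m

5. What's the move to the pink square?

turn right 155°, forward 2.6 m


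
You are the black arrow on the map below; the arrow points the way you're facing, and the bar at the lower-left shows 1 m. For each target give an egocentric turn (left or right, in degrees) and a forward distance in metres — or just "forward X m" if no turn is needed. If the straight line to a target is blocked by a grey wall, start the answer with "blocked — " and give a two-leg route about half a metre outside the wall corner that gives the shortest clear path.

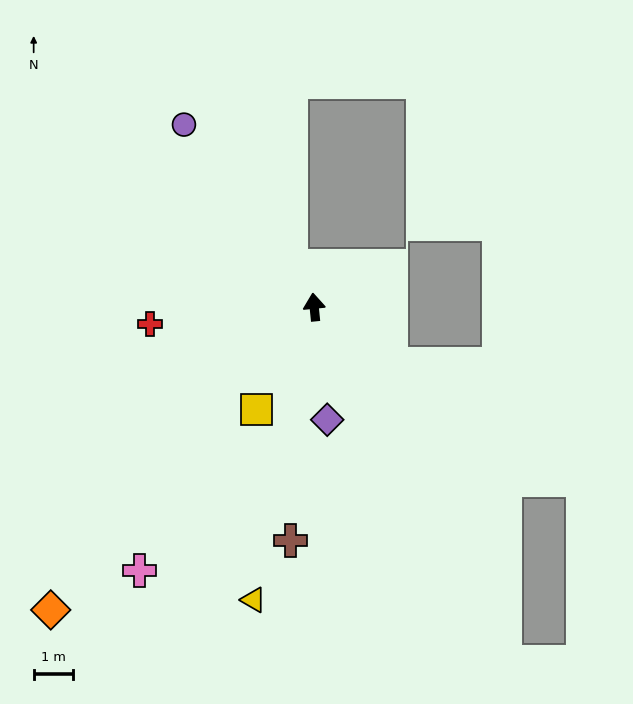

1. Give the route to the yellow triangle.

turn left 163°, forward 7.7 m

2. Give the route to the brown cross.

turn left 169°, forward 6.0 m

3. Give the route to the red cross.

turn left 90°, forward 4.2 m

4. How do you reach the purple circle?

turn left 30°, forward 5.7 m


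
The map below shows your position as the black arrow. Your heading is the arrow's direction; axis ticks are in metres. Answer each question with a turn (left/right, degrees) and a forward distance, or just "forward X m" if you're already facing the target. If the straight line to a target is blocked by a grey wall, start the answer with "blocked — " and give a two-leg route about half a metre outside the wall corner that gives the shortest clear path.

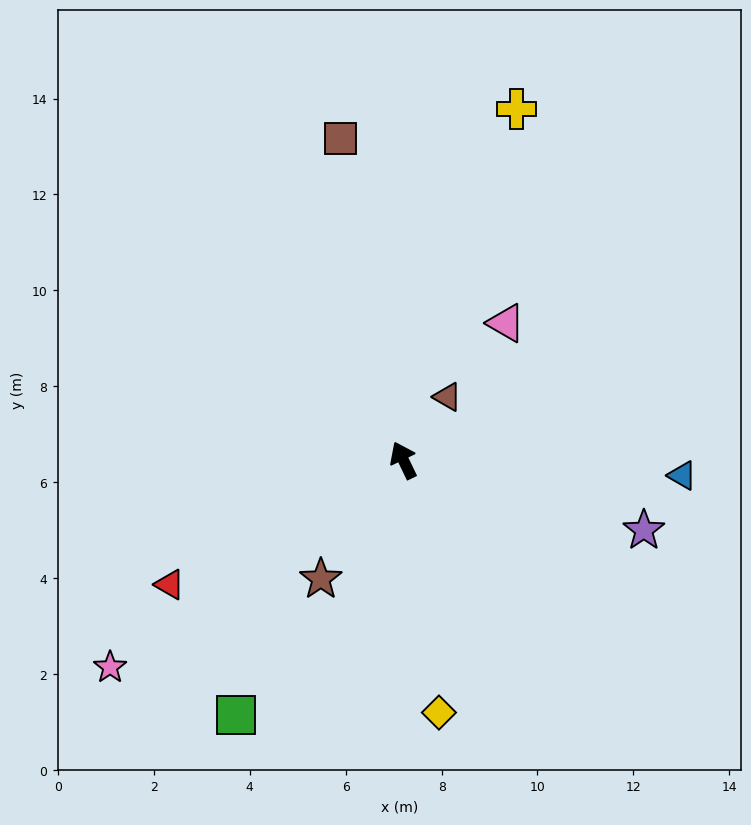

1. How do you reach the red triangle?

turn left 92°, forward 5.5 m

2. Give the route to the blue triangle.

turn right 119°, forward 5.8 m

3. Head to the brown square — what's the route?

turn right 14°, forward 6.8 m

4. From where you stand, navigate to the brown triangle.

turn right 60°, forward 1.6 m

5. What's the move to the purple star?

turn right 132°, forward 5.2 m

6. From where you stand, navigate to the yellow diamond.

turn left 162°, forward 5.3 m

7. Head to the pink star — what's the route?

turn left 100°, forward 7.5 m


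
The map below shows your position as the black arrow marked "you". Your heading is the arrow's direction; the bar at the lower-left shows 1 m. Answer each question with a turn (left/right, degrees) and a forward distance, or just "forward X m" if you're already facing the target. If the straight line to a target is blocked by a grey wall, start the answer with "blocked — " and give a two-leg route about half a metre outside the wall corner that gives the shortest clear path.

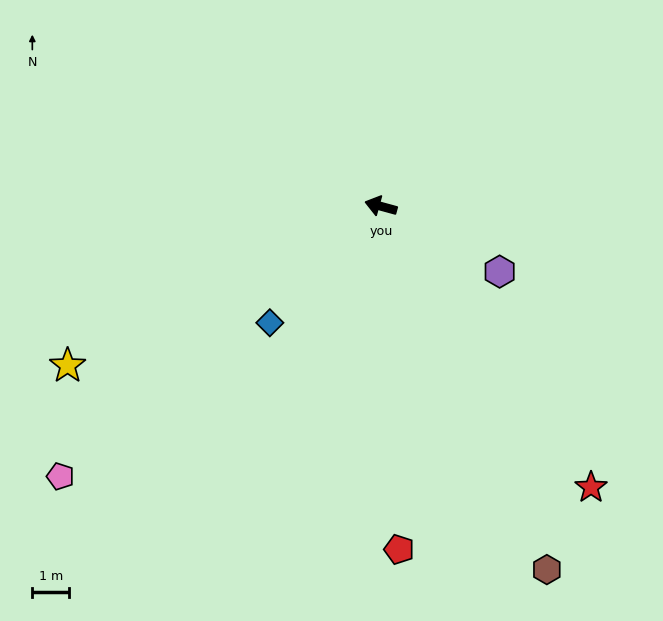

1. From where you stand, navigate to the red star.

turn left 142°, forward 9.5 m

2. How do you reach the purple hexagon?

turn left 166°, forward 3.7 m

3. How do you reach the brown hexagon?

turn left 130°, forward 10.8 m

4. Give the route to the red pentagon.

turn left 108°, forward 9.3 m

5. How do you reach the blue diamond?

turn left 62°, forward 4.3 m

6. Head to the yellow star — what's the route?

turn left 42°, forward 9.5 m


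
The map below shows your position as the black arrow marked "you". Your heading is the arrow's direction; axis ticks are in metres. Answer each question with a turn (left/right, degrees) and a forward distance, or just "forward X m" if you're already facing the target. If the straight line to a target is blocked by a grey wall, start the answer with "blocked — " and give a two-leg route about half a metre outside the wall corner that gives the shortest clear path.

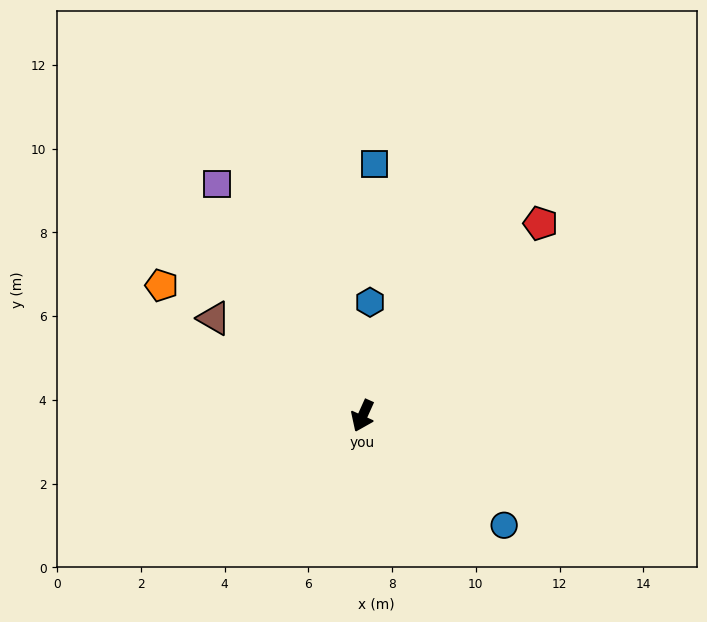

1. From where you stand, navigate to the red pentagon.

turn left 161°, forward 6.3 m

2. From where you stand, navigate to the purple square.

turn right 124°, forward 6.5 m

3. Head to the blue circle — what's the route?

turn left 77°, forward 4.3 m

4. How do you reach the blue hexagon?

turn right 160°, forward 2.7 m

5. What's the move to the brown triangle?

turn right 99°, forward 4.2 m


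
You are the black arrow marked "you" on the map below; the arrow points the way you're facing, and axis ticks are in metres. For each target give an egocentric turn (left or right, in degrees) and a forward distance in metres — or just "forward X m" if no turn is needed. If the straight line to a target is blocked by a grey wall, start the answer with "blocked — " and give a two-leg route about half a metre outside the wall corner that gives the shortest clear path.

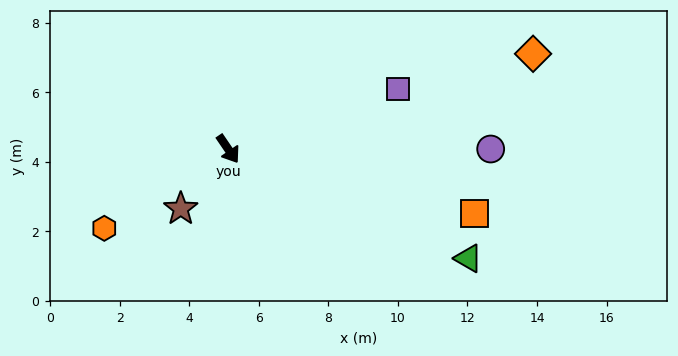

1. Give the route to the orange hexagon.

turn right 92°, forward 4.2 m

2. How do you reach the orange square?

turn left 41°, forward 7.3 m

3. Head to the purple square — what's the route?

turn left 75°, forward 5.2 m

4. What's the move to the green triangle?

turn left 31°, forward 7.6 m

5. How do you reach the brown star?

turn right 73°, forward 2.2 m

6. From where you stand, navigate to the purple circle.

turn left 56°, forward 7.5 m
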